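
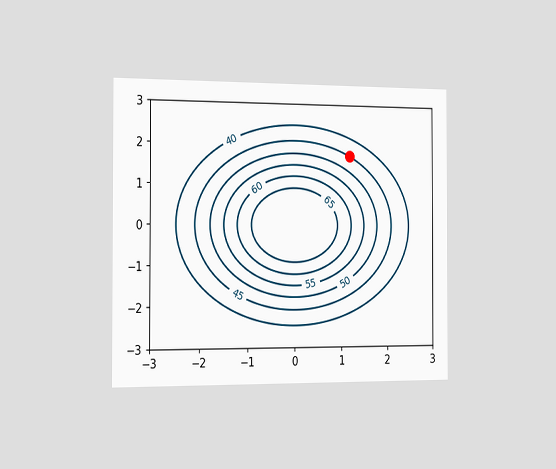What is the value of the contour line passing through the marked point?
45

The chart is viewed slightly from the left. The marked point sits on the contour labelled 45.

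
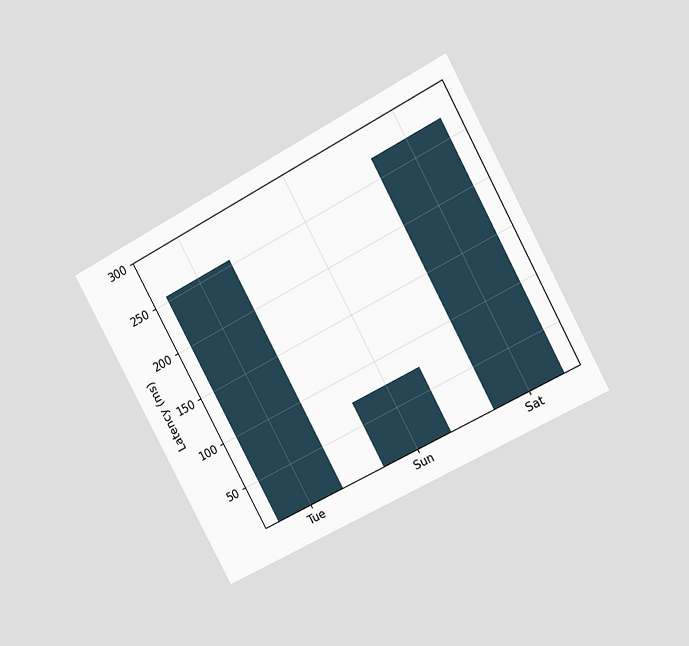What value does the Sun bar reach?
75ms

The chart is tilted about 28° counter-clockwise and viewed at a slight angle. Reading along the chart's y-axis, the Sun bar reaches 75ms.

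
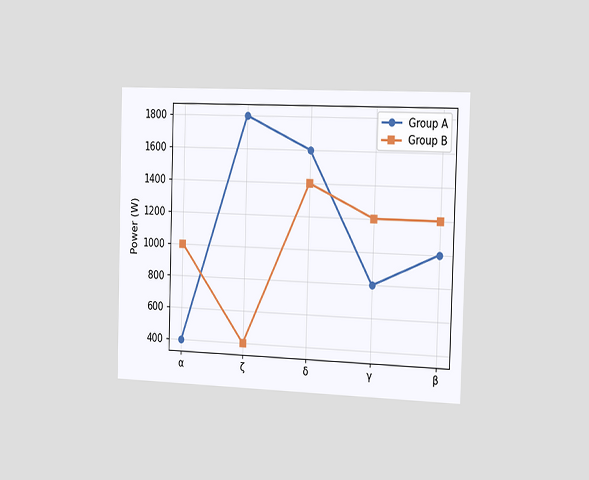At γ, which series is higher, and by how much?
The chart is viewed slightly from the right. At γ, Group B sits above the other line by 400W.

Group B, by 400W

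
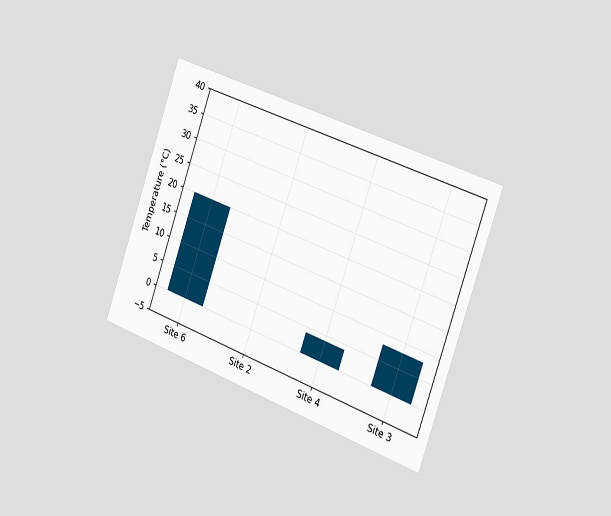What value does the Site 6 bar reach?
The chart is tilted about 20° clockwise and viewed slightly from the right. Reading along the chart's y-axis, the Site 6 bar reaches 20°C.

20°C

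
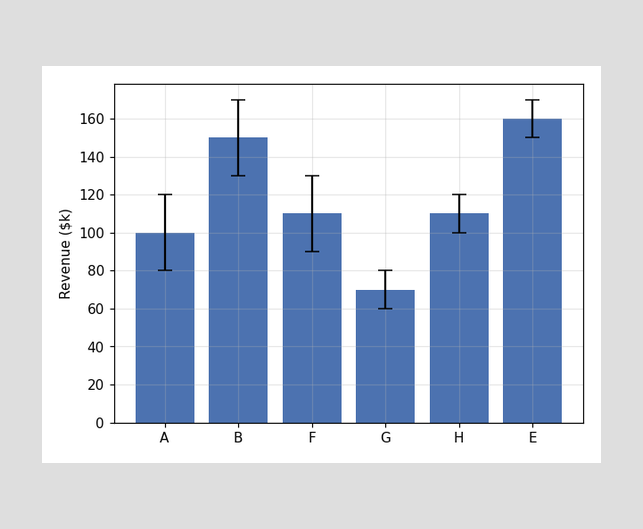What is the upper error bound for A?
$120k

The A bar's upper whisker reaches $120k.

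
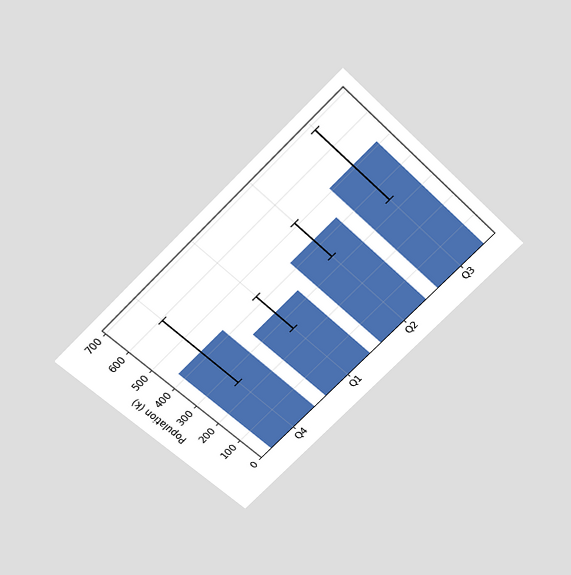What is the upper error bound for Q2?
510k

The chart is tilted about 45° counter-clockwise and viewed slightly from above. The Q2 bar's upper whisker reaches 510k.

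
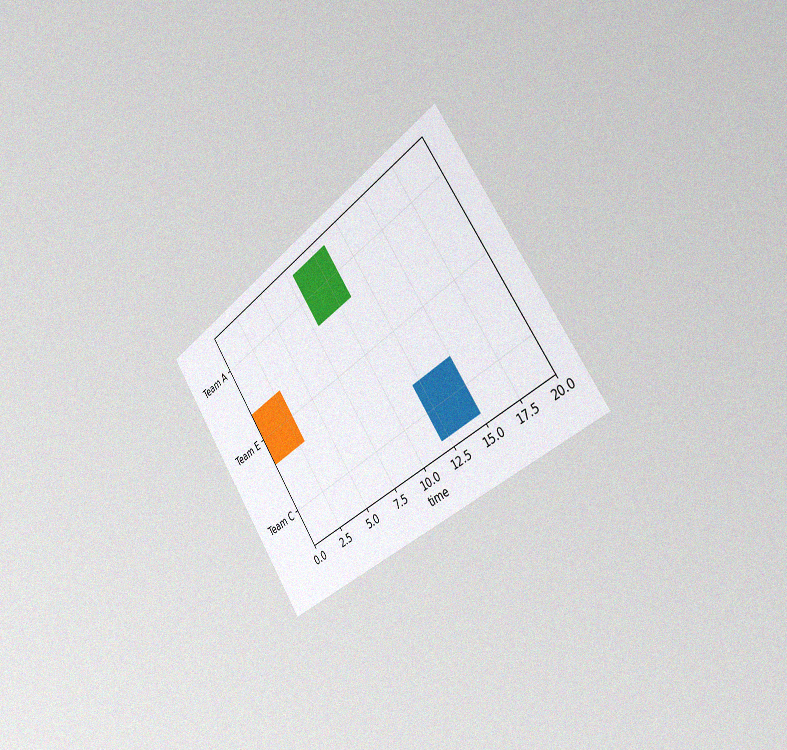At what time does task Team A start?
The chart is tilted about 35° counter-clockwise and viewed slightly from the right, with some photo noise. The Team A bar begins at t=8.

8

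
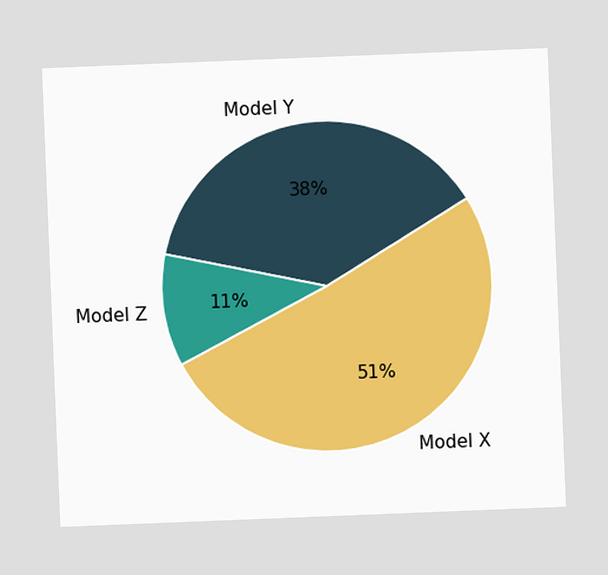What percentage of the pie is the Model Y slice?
The chart is tilted about 2° counter-clockwise. The Model Y slice takes up 38% of the pie.

38%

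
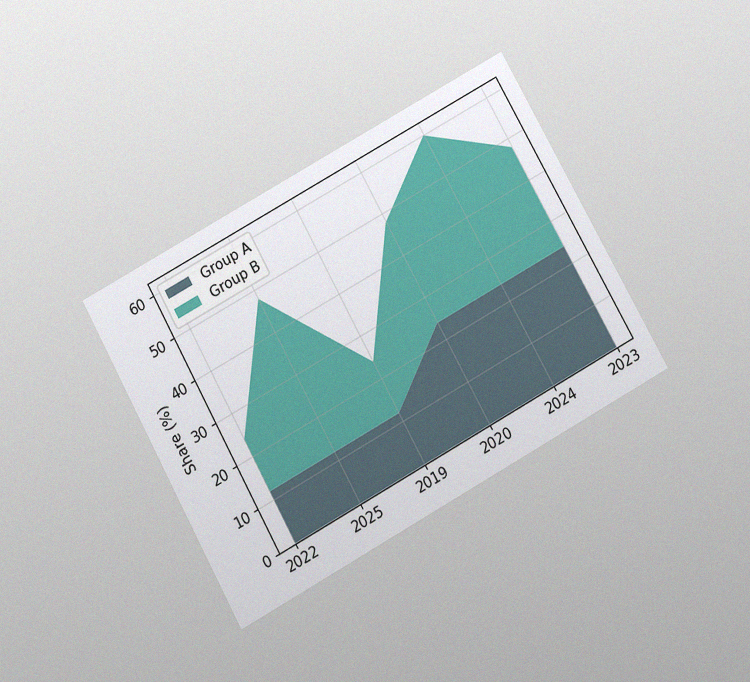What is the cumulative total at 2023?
48%

The chart is tilted about 29° counter-clockwise and viewed slightly from below, with some photo noise. The stacked total at 2023 reaches 48%.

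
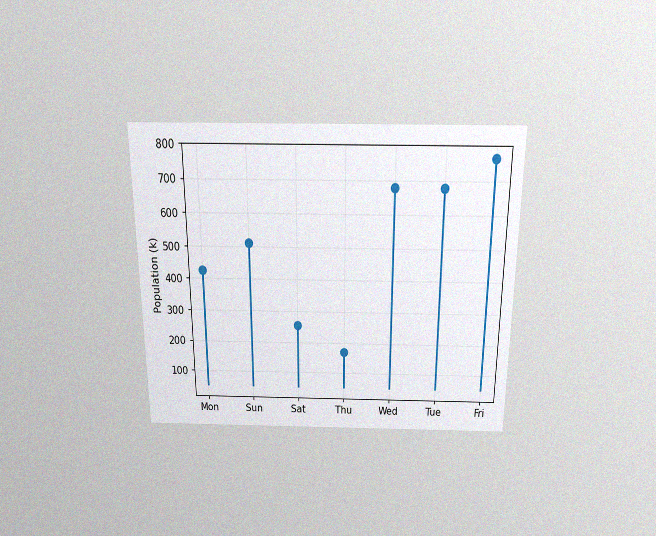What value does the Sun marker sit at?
510k

The chart is viewed slightly from above, with some photo noise. The Sun marker sits at 510k.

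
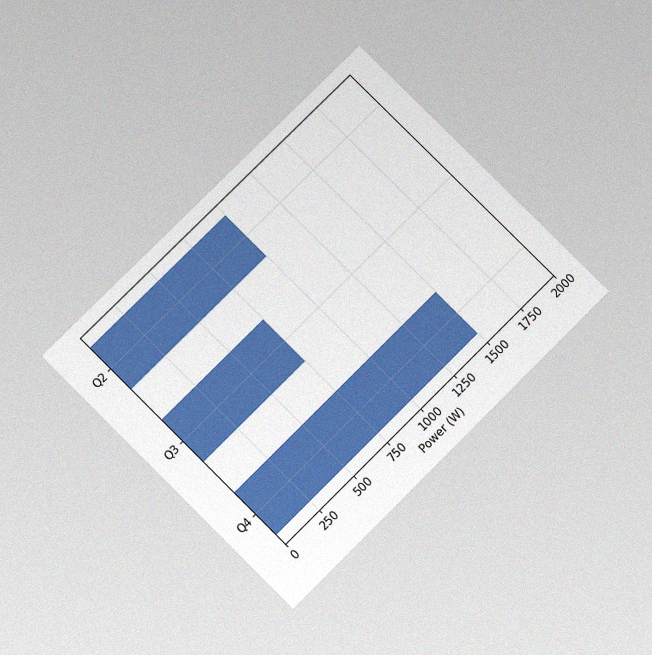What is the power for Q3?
The chart is tilted about 45° counter-clockwise and viewed slightly from below, with some photo noise. Reading along the chart's x-axis, the Q3 bar reaches 750W.

750W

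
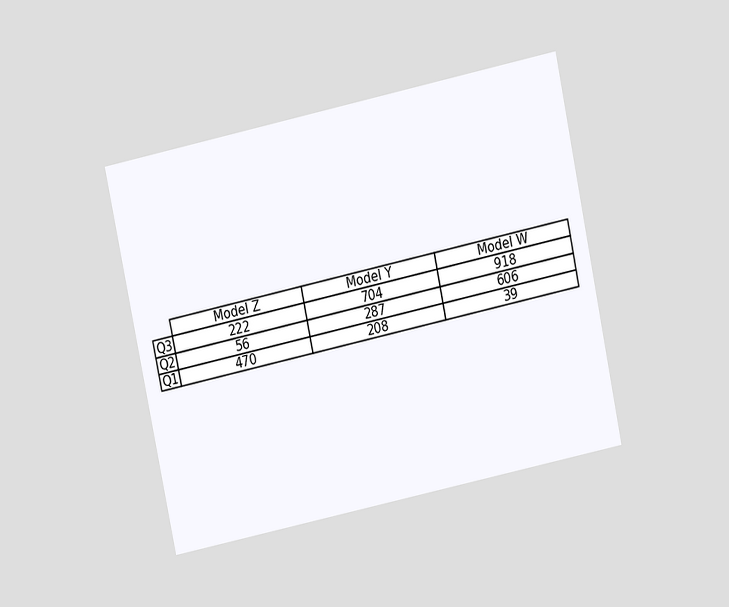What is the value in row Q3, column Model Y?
The chart is tilted about 12° counter-clockwise and viewed slightly from above. The (Q3, Model Y) cell reads 704.

704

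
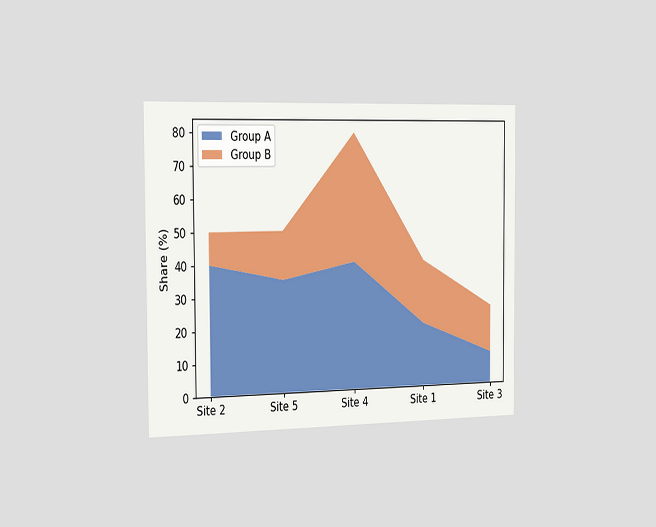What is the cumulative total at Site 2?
The chart is viewed slightly from the left. The stacked total at Site 2 reaches 50%.

50%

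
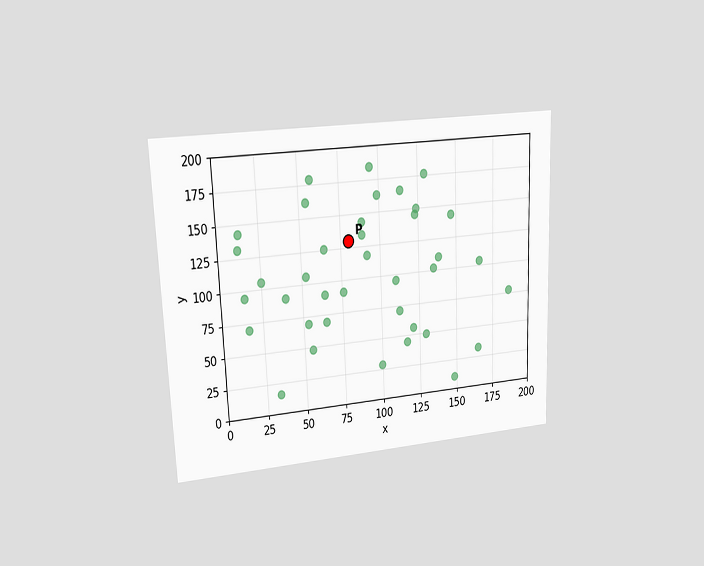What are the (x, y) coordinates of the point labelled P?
The chart is tilted about 2° counter-clockwise and viewed at a slight angle. Following the gridlines from P to each axis, P sits at (80, 130).

(80, 130)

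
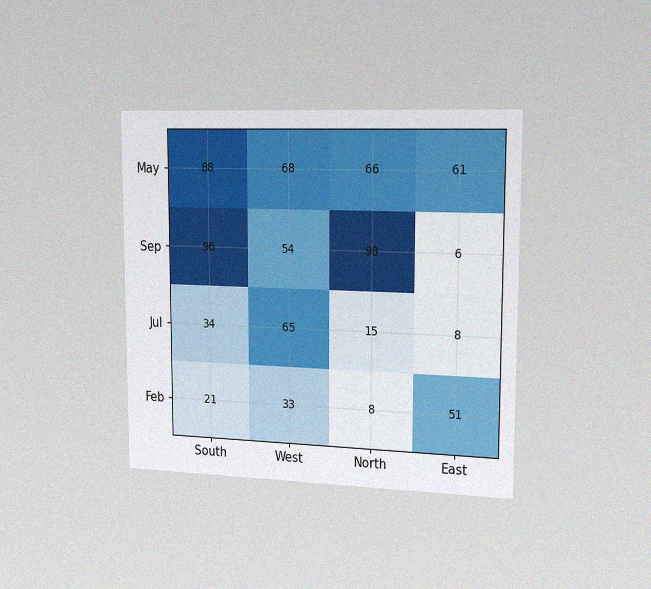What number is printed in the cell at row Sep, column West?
54

The chart is viewed slightly from the right, with some photo noise. The (Sep, West) cell reads 54.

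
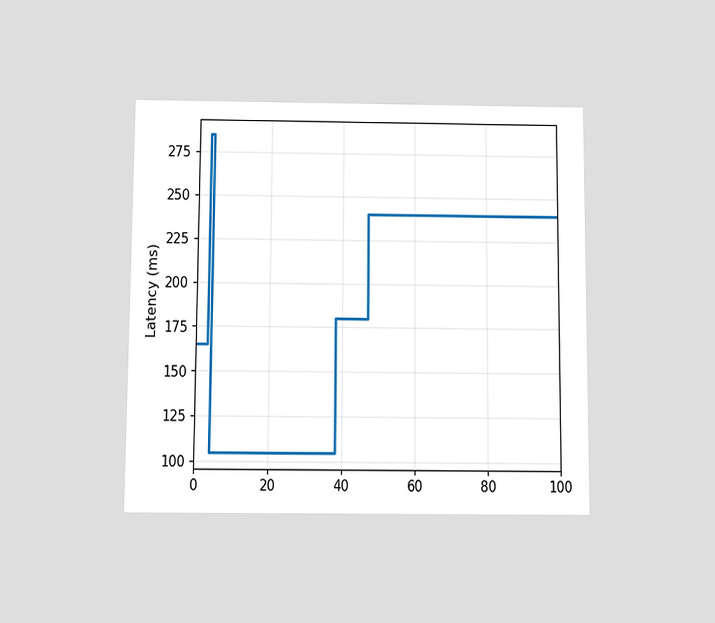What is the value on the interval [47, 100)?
240ms

The chart is viewed slightly from below. On [47, 100) the step sits at 240ms.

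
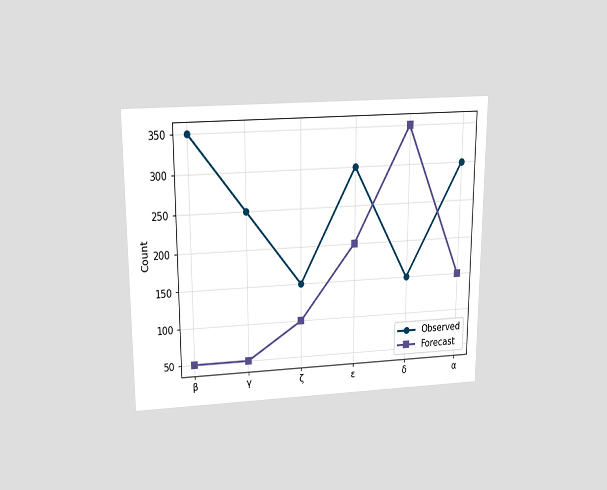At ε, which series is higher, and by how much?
The chart is viewed slightly from above. At ε, Observed sits above the other line by 100.

Observed, by 100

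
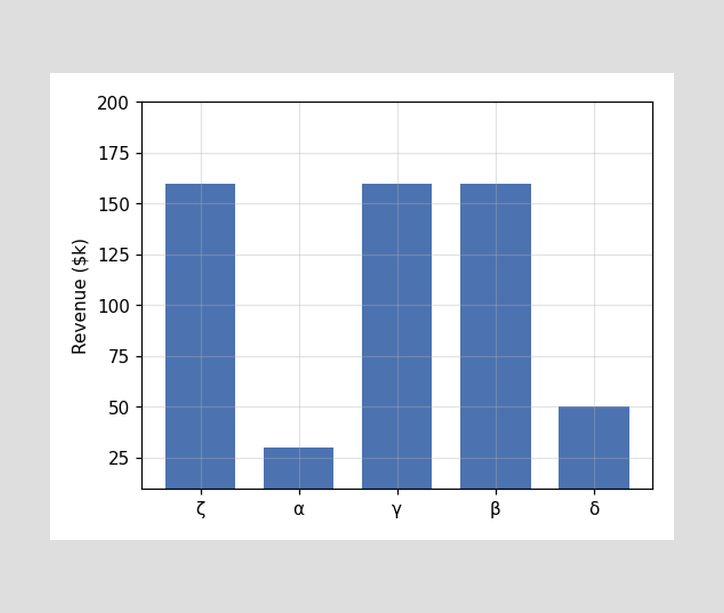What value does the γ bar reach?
$160k

Reading along the chart's y-axis, the γ bar reaches $160k.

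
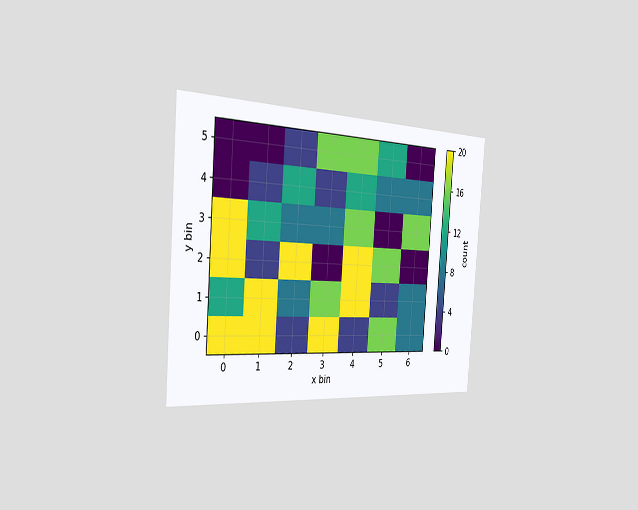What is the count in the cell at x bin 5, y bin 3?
0

The chart is tilted about 4° clockwise and viewed slightly from the left. Matching the cell (5, 3) against the colorbar gives 0.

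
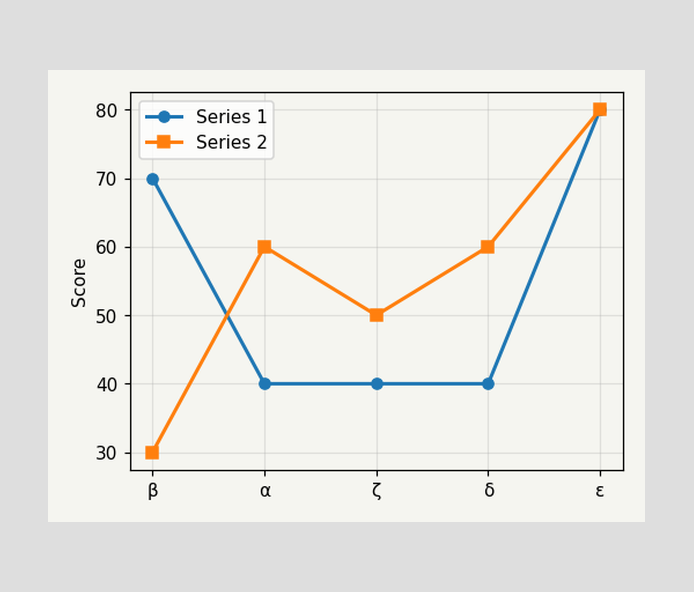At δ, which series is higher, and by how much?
At δ, Series 2 sits above the other line by 20.

Series 2, by 20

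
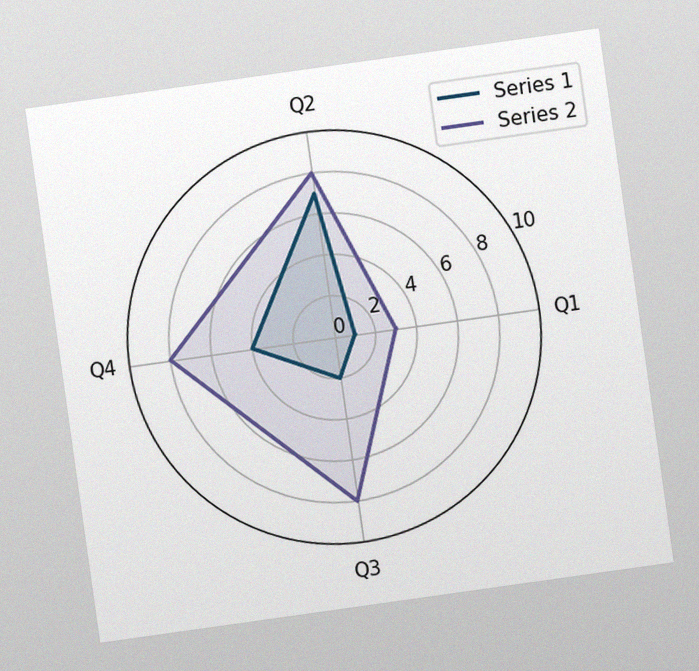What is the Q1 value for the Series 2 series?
The chart is tilted about 8° counter-clockwise, with some photo noise. On the Q1 axis, Series 2 reaches 3.

3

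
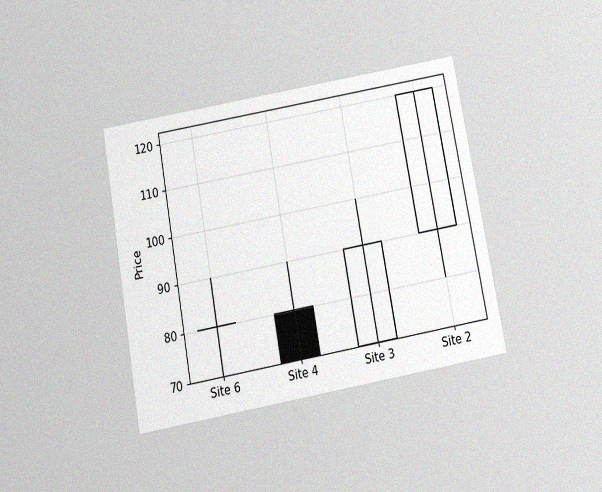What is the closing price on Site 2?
120

The chart is tilted about 10° counter-clockwise and viewed slightly from below, with some photo noise. The Site 2 candle closes at 120.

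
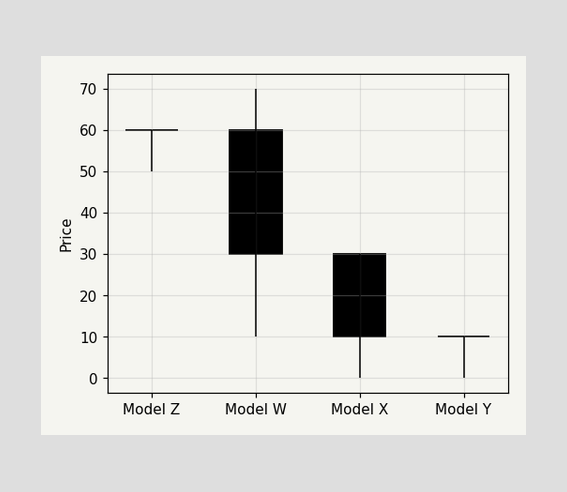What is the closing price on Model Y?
The Model Y candle closes at 10.

10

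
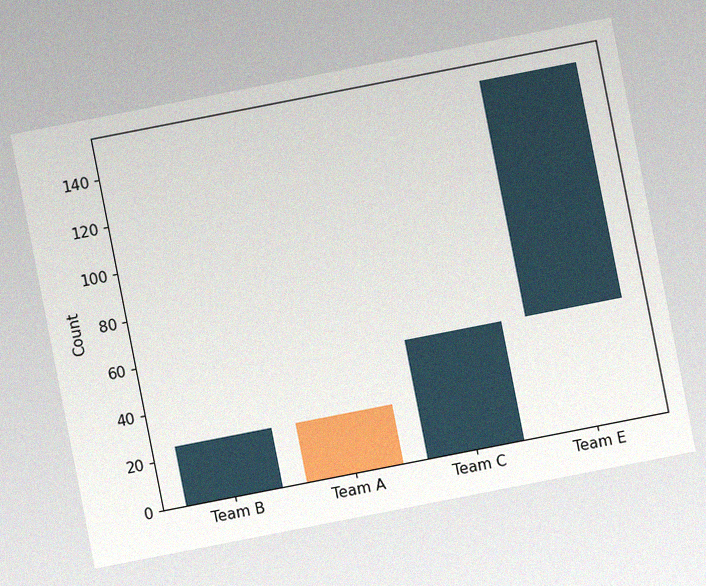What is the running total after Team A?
0

The chart is tilted about 11° counter-clockwise, with some photo noise. After Team A the running total reaches 0.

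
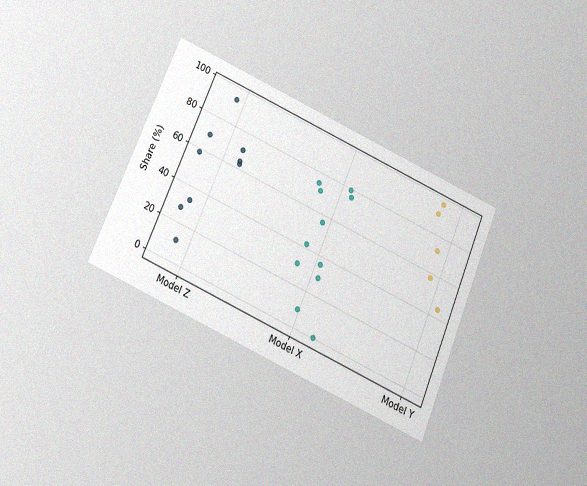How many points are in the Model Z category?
9

The chart is tilted about 23° clockwise and viewed slightly from below, with some photo noise. Counting the markers in the Model Z column gives 9.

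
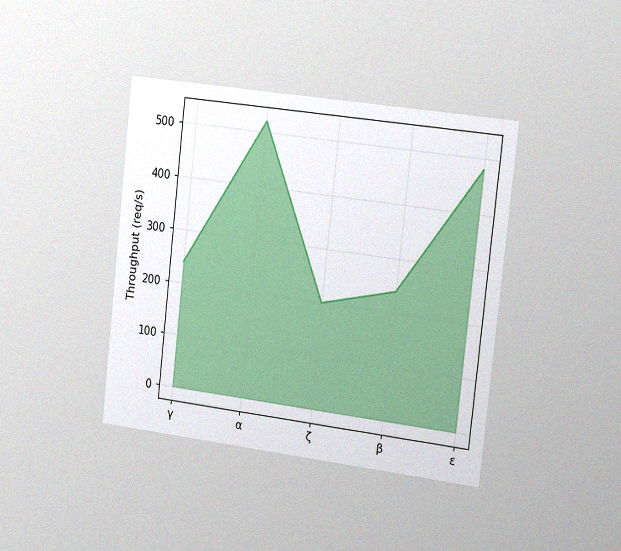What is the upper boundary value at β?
240req/s

The chart is tilted about 6° clockwise and viewed slightly from the right, with some photo noise. At β the upper boundary is at 240req/s.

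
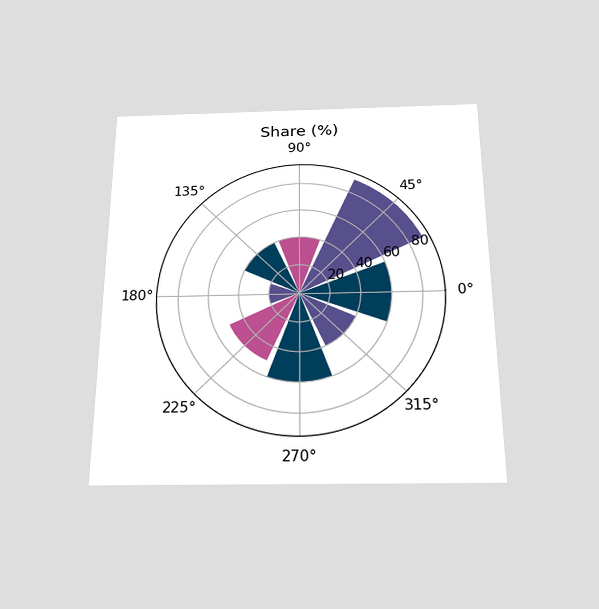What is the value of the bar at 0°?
60%

The chart is viewed slightly from below. The bar at 0° reaches 60% on the radial axis.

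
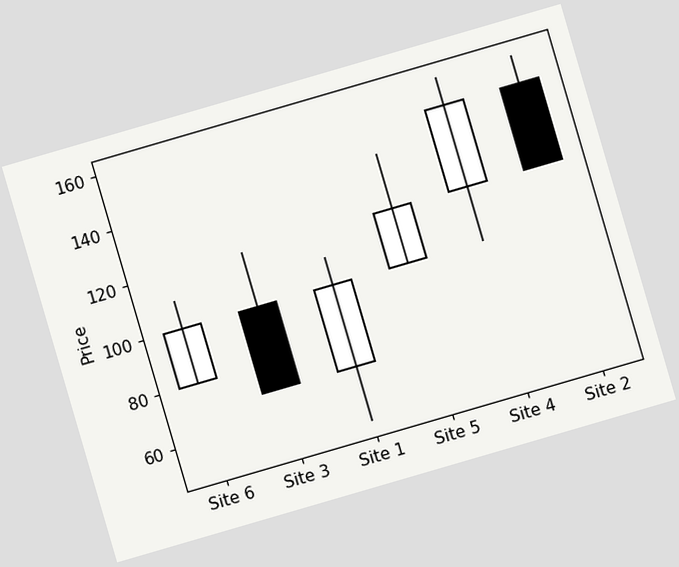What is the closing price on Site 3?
70

The chart is tilted about 16° counter-clockwise. The Site 3 candle closes at 70.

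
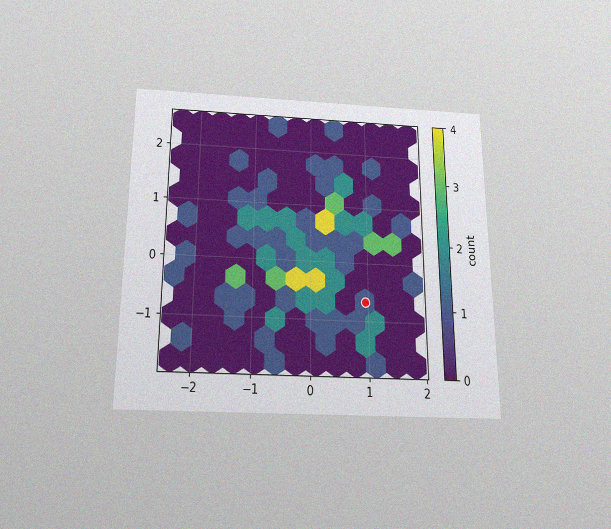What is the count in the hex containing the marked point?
1

The chart is viewed slightly from below, with some photo noise. The marked hex reads 1 on the colorbar.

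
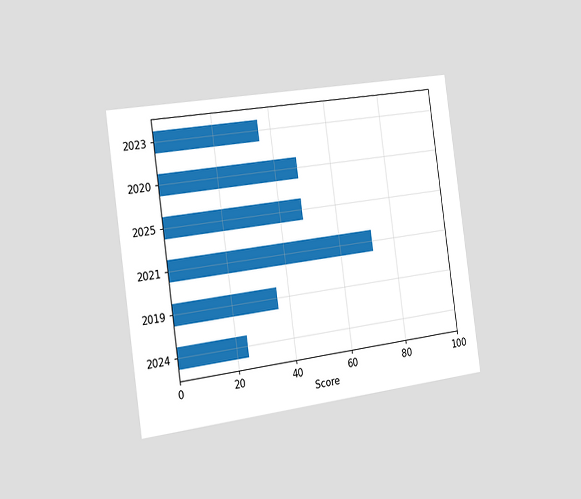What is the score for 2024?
24

The chart is tilted about 8° counter-clockwise and viewed slightly from the left. Reading along the chart's x-axis, the 2024 bar reaches 24.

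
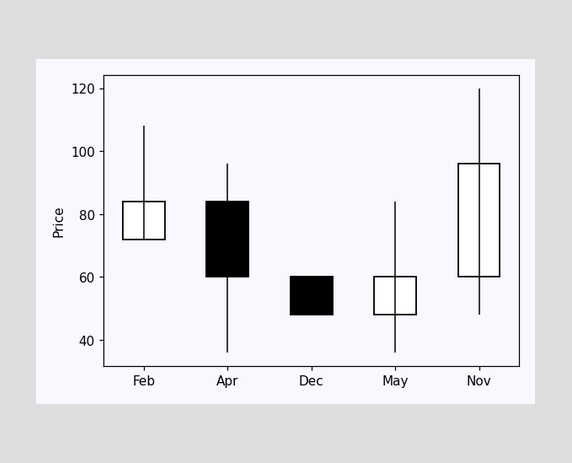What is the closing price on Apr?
60

The Apr candle closes at 60.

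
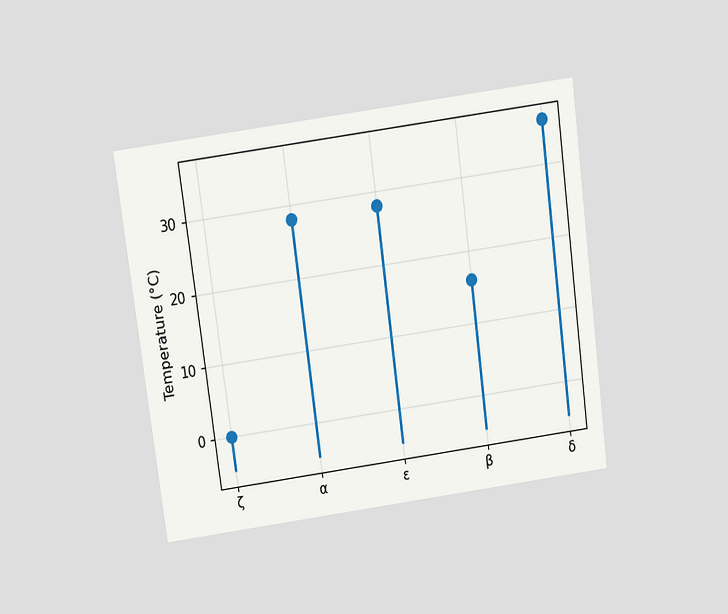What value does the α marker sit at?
The chart is tilted about 8° counter-clockwise and viewed slightly from above. The α marker sits at 28°C.

28°C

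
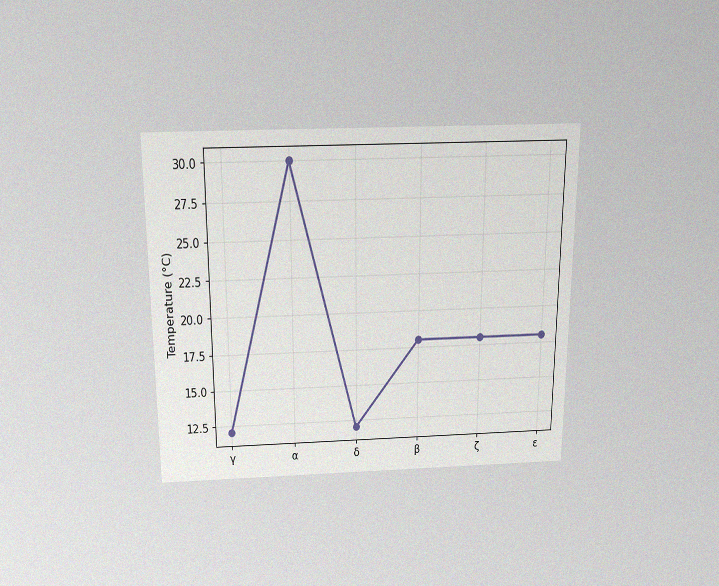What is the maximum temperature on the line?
The chart is viewed slightly from above, with some photo noise. The highest point is at α, and reading across to the y-axis gives 30°C.

30°C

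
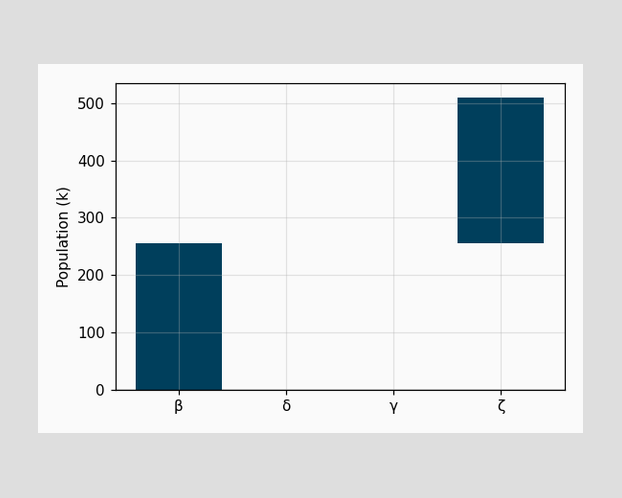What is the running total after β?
After β the running total reaches 255k.

255k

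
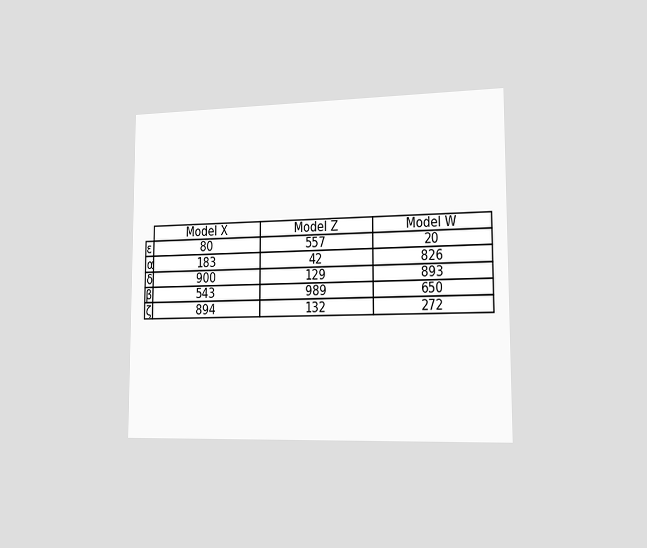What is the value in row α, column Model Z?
The chart is viewed slightly from the right. The (α, Model Z) cell reads 42.

42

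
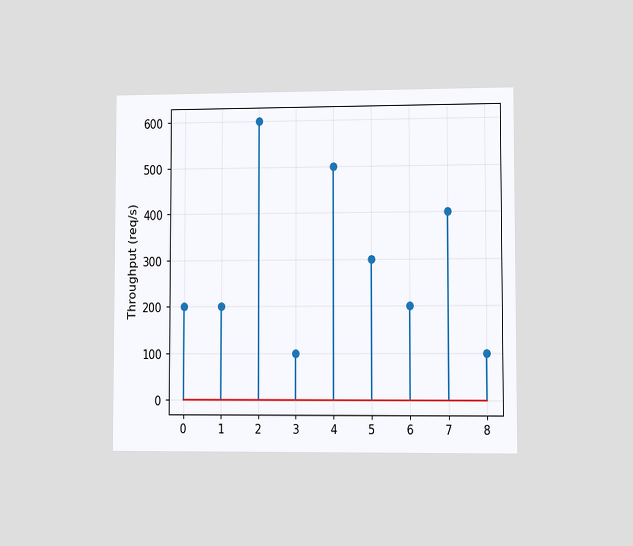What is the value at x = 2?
600req/s

The chart is viewed at a slight angle. The stem at x=2 reaches 600req/s.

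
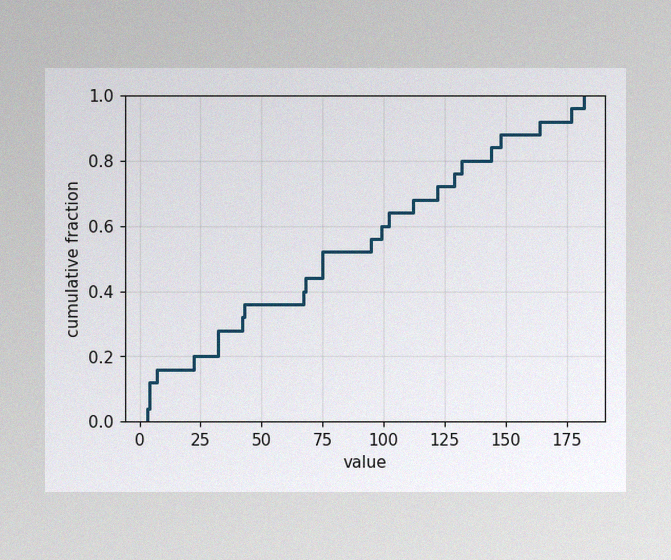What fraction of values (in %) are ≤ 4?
The image has some photo noise and uneven lighting. At x=4 the ECDF step is at 12%.

12%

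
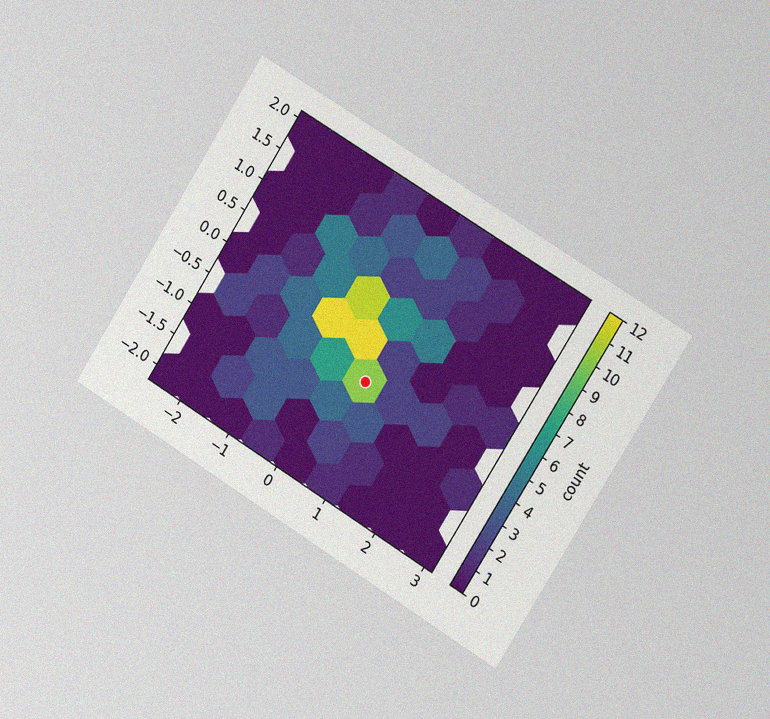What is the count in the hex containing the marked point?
10

The chart is tilted about 32° clockwise and viewed slightly from the right, with some photo noise. The marked hex reads 10 on the colorbar.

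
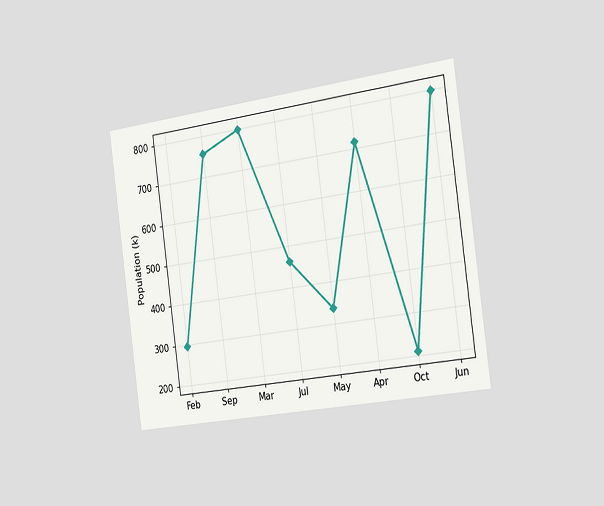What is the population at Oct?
210k

The chart is tilted about 8° counter-clockwise and viewed slightly from the right. At Oct, the line is at 210k.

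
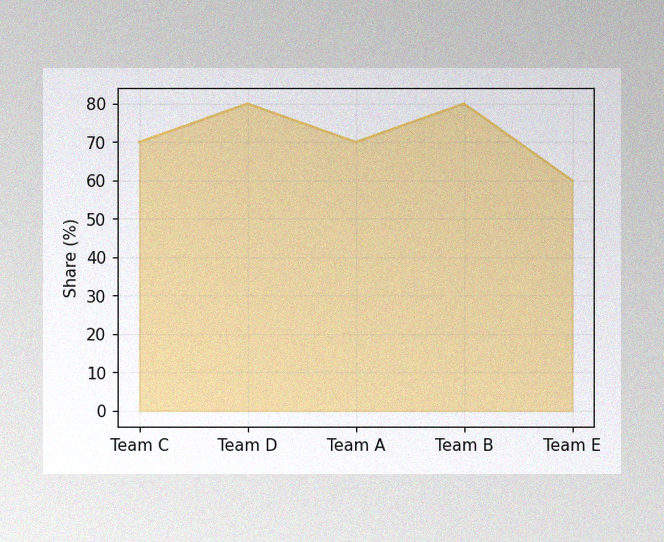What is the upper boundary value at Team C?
70%

The image has some photo noise and uneven lighting. At Team C the upper boundary is at 70%.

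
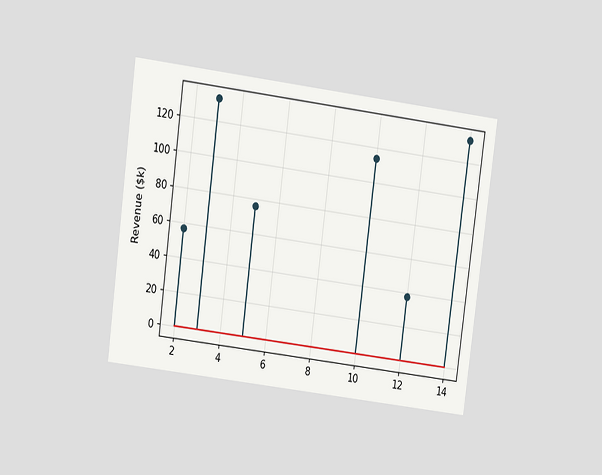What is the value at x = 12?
$38k

The chart is tilted about 7° clockwise and viewed at a slight angle. The stem at x=12 reaches $38k.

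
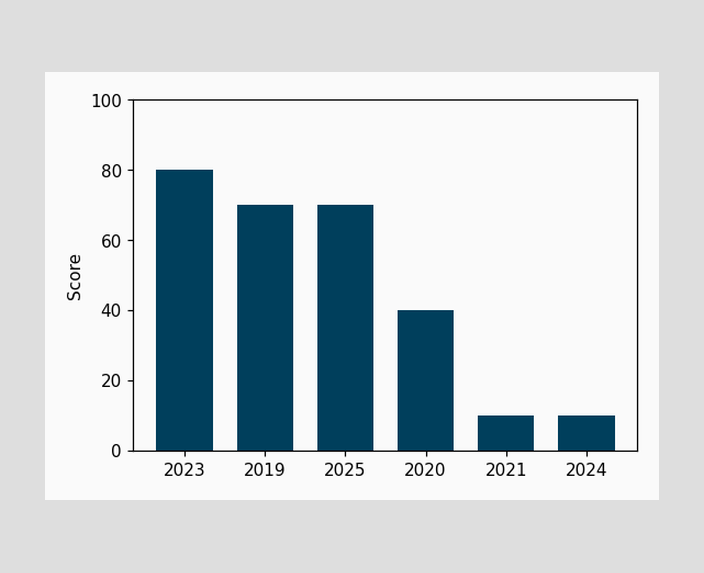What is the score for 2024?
10

Reading along the chart's y-axis, the 2024 bar reaches 10.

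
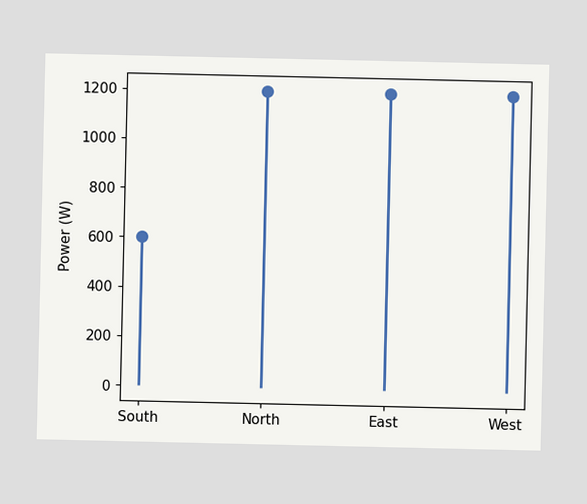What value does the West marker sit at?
1200W

The West marker sits at 1200W.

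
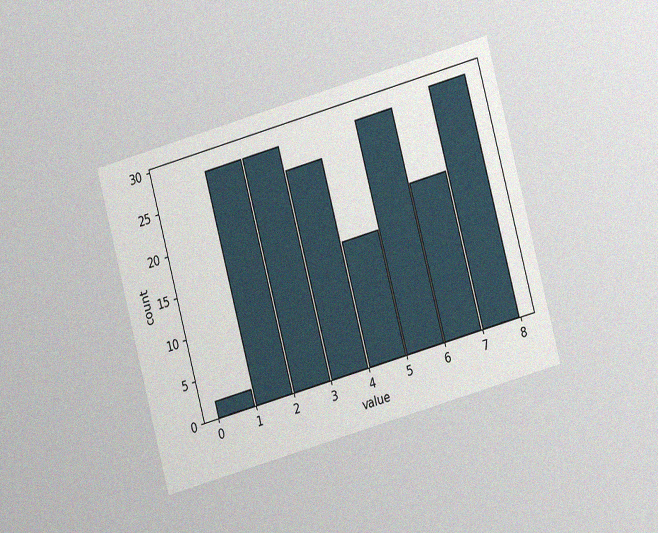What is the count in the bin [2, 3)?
28

The chart is tilted about 15° counter-clockwise and viewed at a slight angle, with some photo noise. The [2, 3) bin has height 28.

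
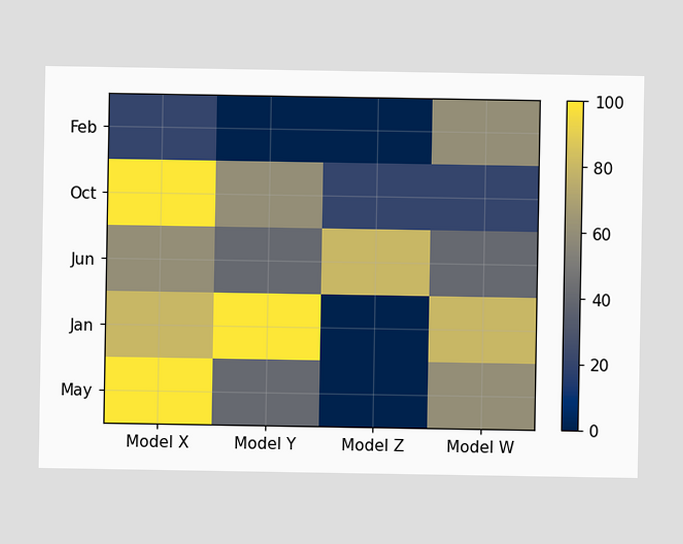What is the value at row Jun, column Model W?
Matching cell (Jun, Model W) against the colorbar gives 40.

40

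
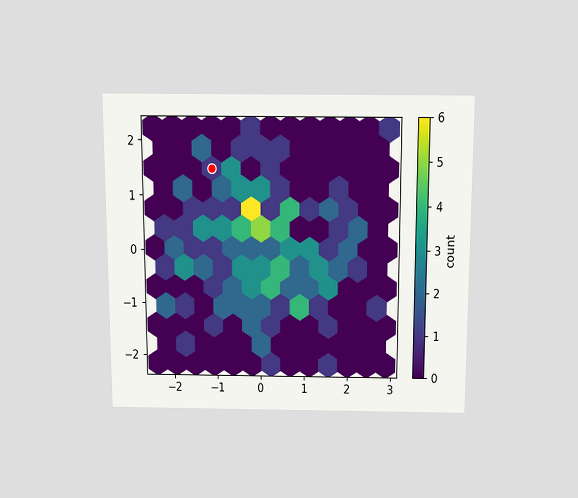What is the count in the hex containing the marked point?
The chart is viewed slightly from above. The marked hex reads 1 on the colorbar.

1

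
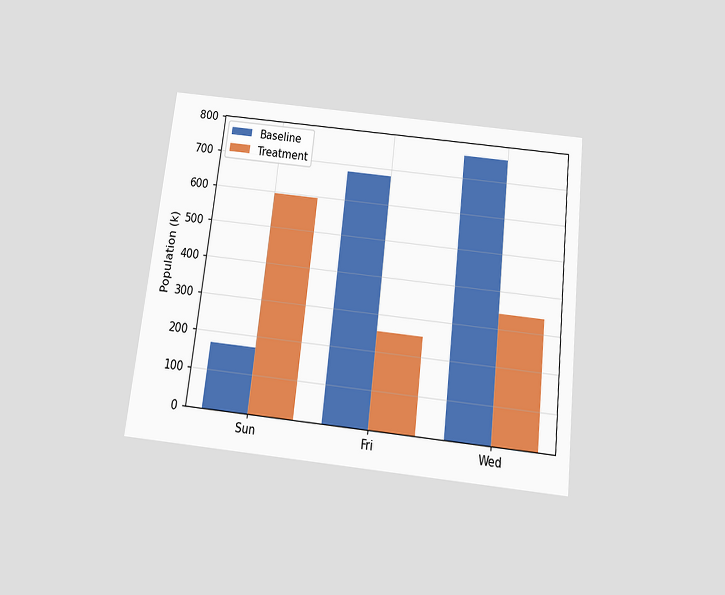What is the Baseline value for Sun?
The chart is tilted about 7° clockwise and viewed slightly from below. The Baseline bar at Sun reaches 170k on the y-axis.

170k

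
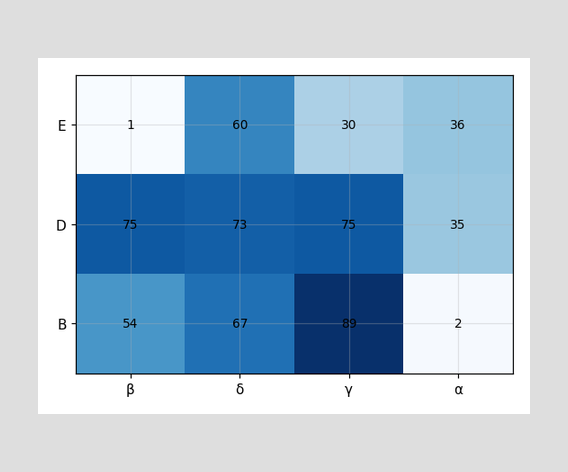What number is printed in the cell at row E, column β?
1

The (E, β) cell reads 1.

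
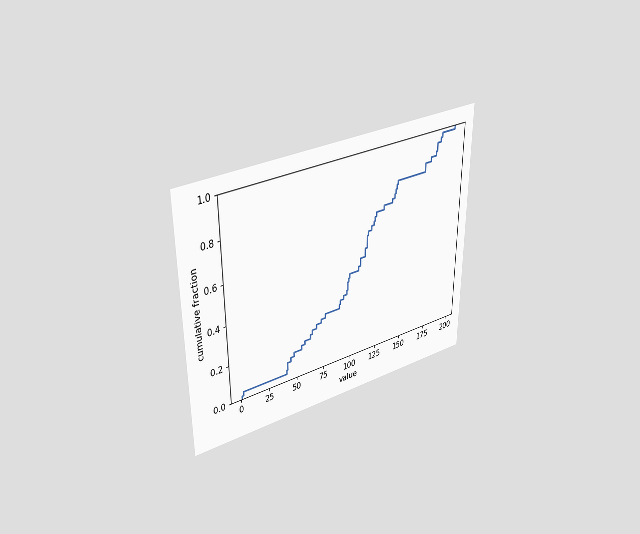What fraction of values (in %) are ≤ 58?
The chart is viewed slightly from above. At x=58 the ECDF step is at 18%.

18%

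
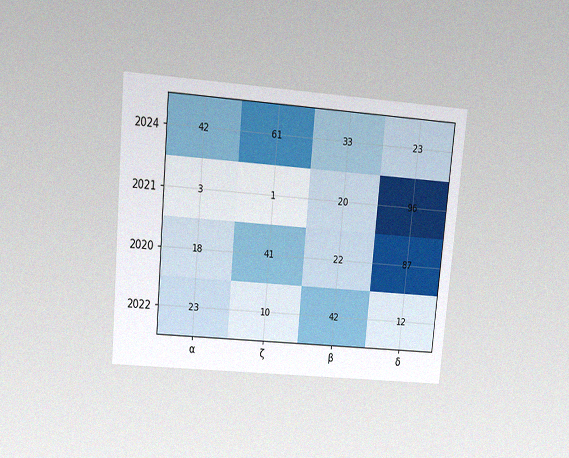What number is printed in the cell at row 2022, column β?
The chart is tilted about 5° clockwise and viewed slightly from above, with some photo noise. The (2022, β) cell reads 42.

42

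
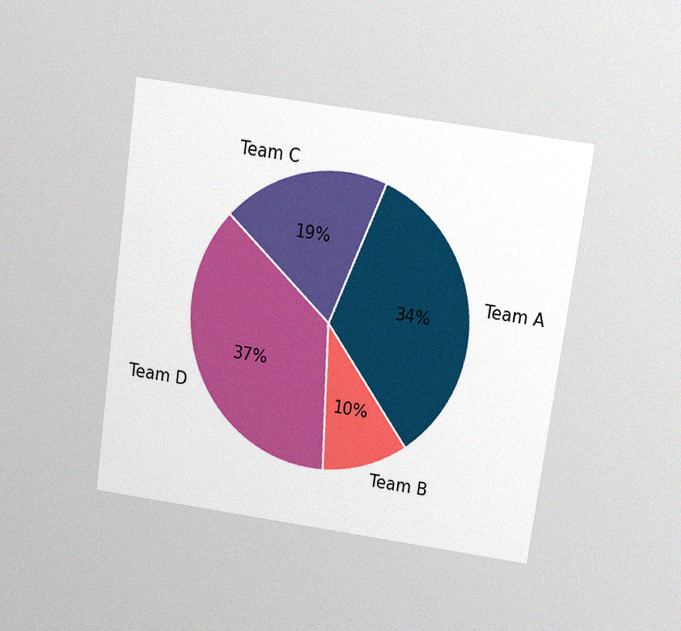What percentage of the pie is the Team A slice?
34%

The chart is tilted about 8° clockwise and viewed slightly from above, with some photo noise. The Team A slice takes up 34% of the pie.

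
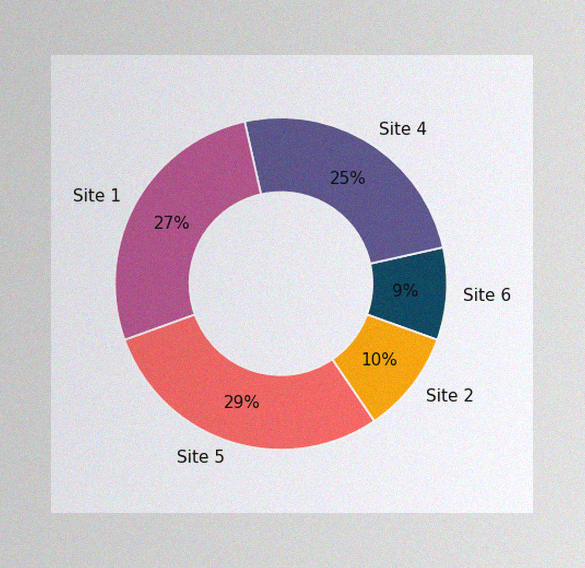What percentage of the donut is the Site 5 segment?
The image has some photo noise and uneven lighting. The Site 5 segment takes up 29% of the ring.

29%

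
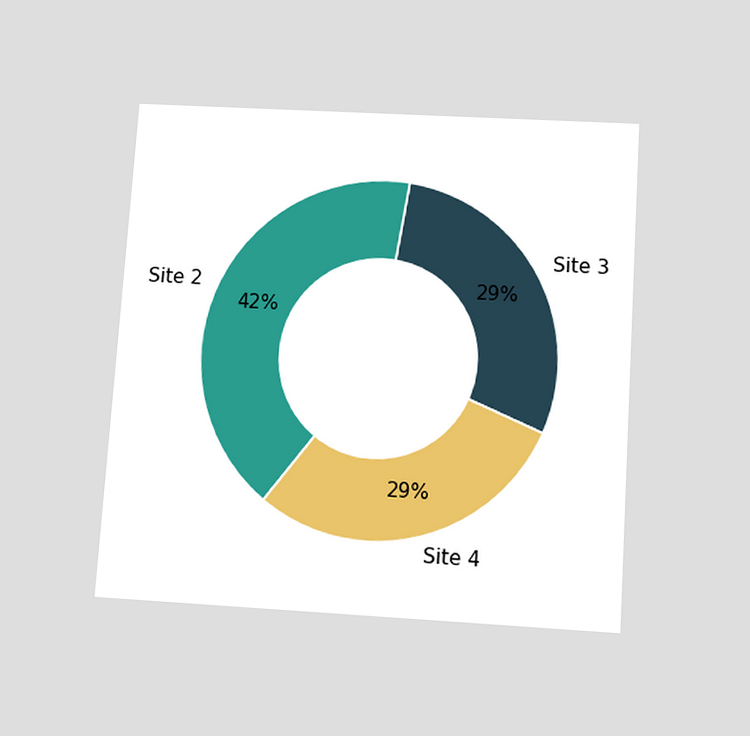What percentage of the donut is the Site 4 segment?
The chart is tilted about 4° clockwise and viewed slightly from below. The Site 4 segment takes up 29% of the ring.

29%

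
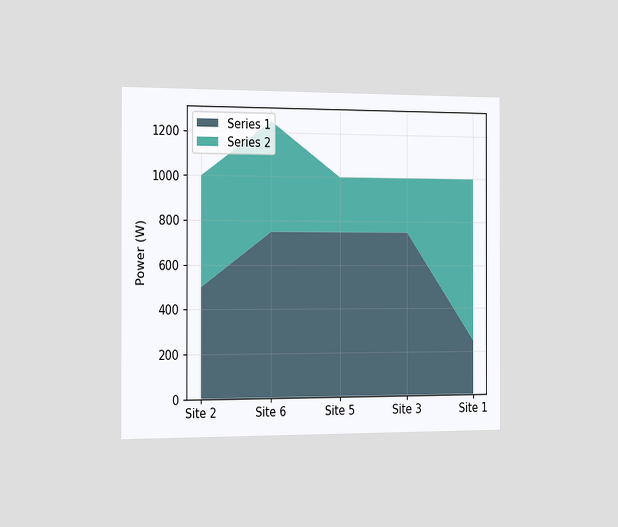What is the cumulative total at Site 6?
1250W

The chart is viewed slightly from the left. The stacked total at Site 6 reaches 1250W.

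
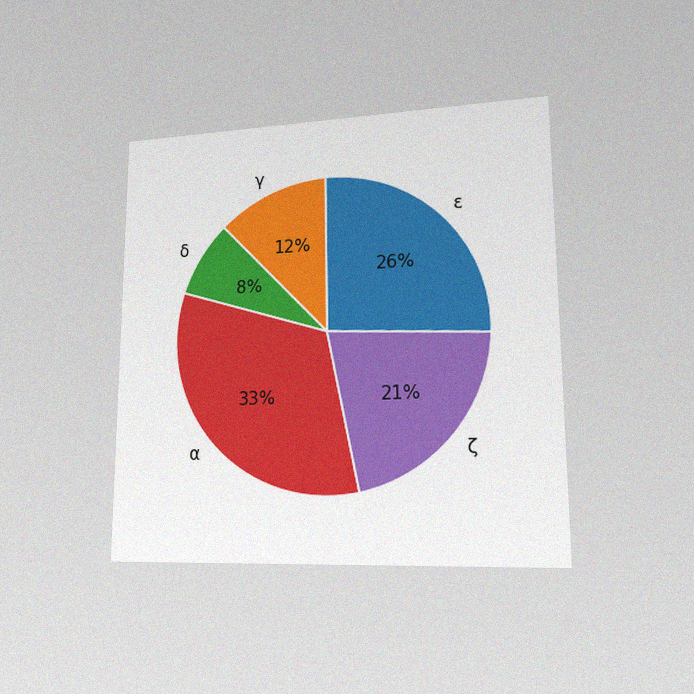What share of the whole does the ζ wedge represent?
The chart is viewed at a slight angle, with some photo noise. The ζ slice takes up 21% of the pie.

21%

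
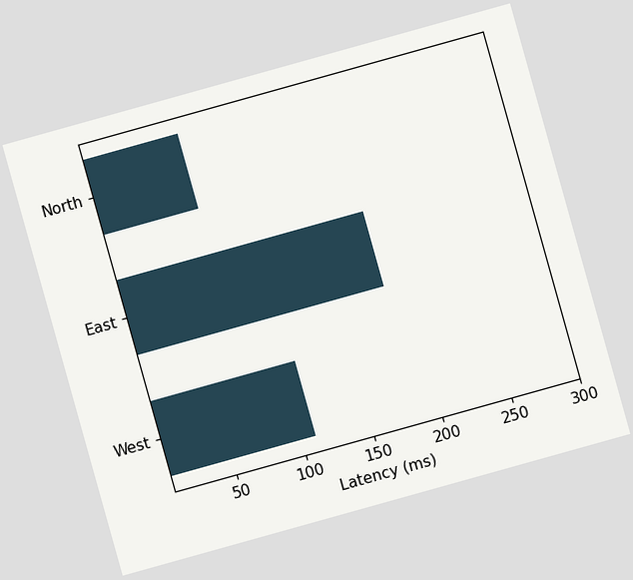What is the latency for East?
185ms

The chart is tilted about 16° counter-clockwise. Reading along the chart's x-axis, the East bar reaches 185ms.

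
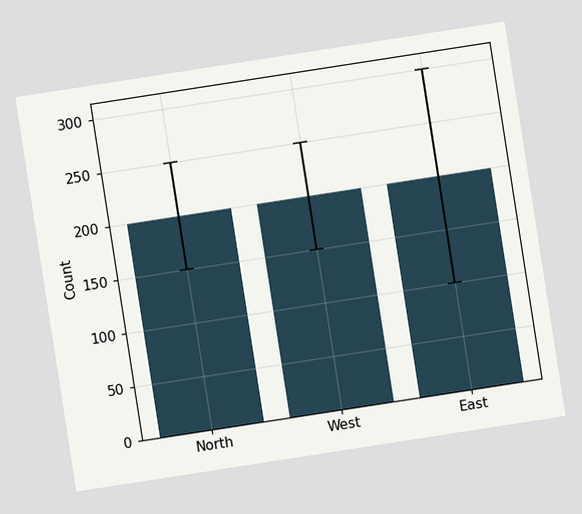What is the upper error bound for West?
250

The chart is tilted about 9° counter-clockwise. The West bar's upper whisker reaches 250.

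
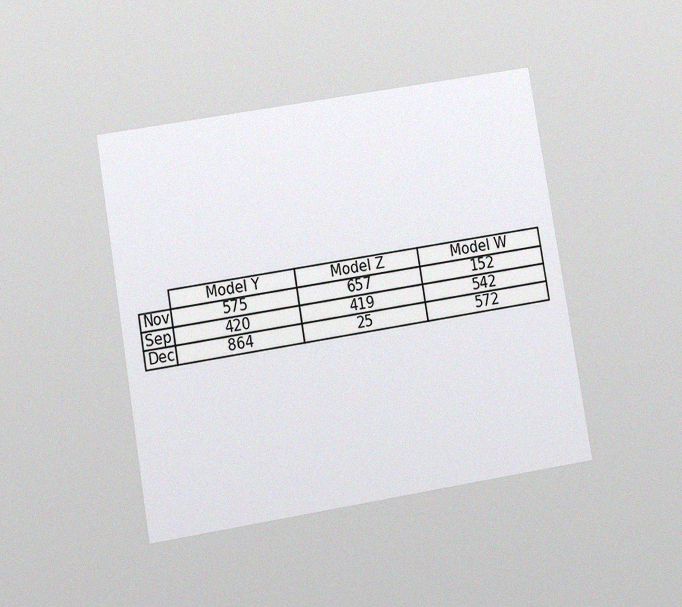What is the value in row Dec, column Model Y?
The chart is tilted about 9° counter-clockwise and viewed at a slight angle, with some photo noise. The (Dec, Model Y) cell reads 864.

864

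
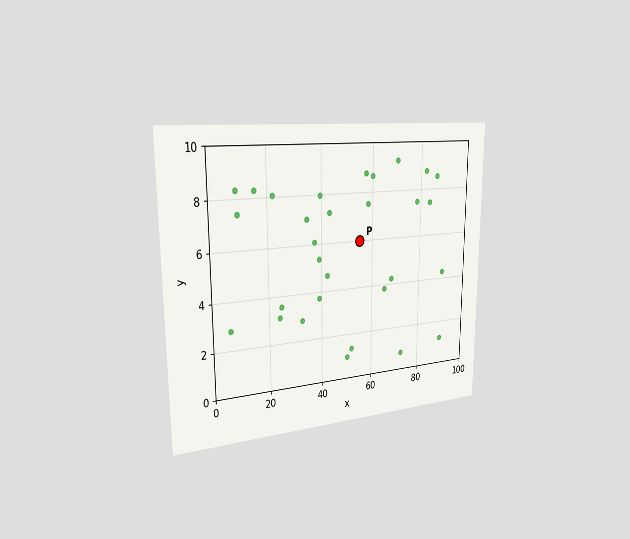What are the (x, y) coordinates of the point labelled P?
The chart is viewed slightly from the left. Following the gridlines from P to each axis, P sits at (55, 6).

(55, 6)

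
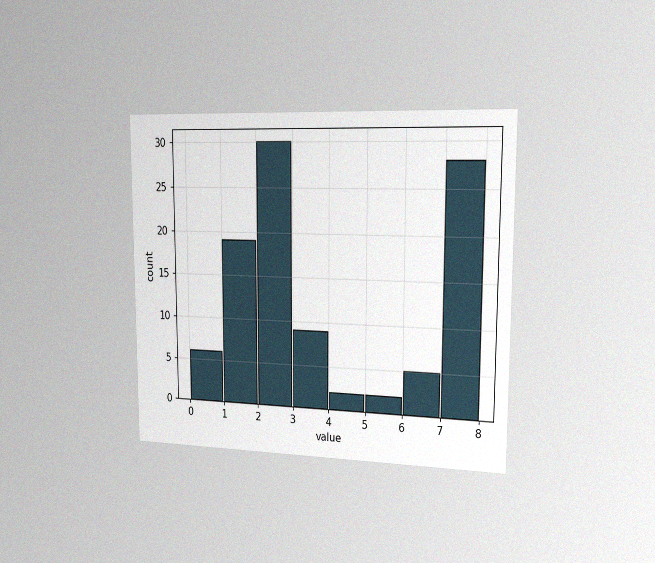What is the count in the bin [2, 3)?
30

The chart is viewed slightly from the right, with some photo noise. The [2, 3) bin has height 30.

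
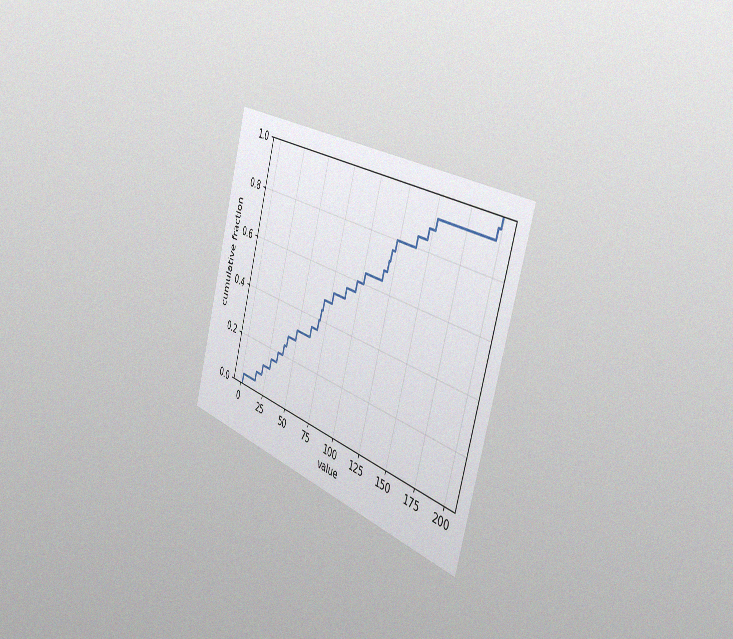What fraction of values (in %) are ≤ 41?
The chart is tilted about 16° clockwise and viewed slightly from the right, with some photo noise. At x=41 the ECDF step is at 28%.

28%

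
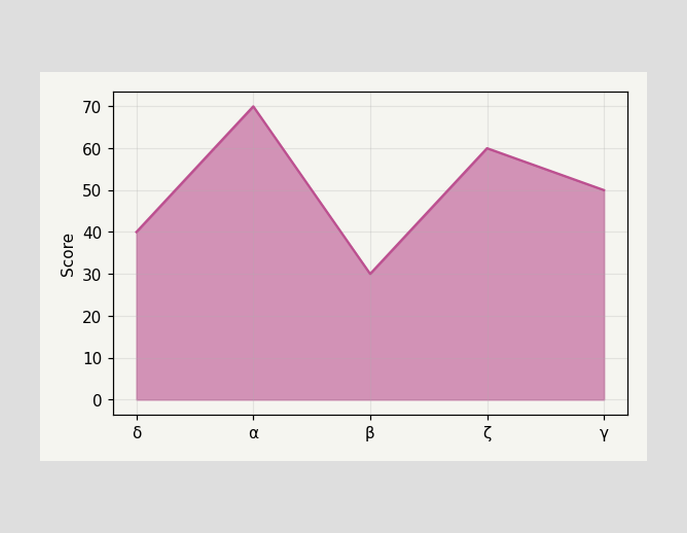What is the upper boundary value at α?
At α the upper boundary is at 70.

70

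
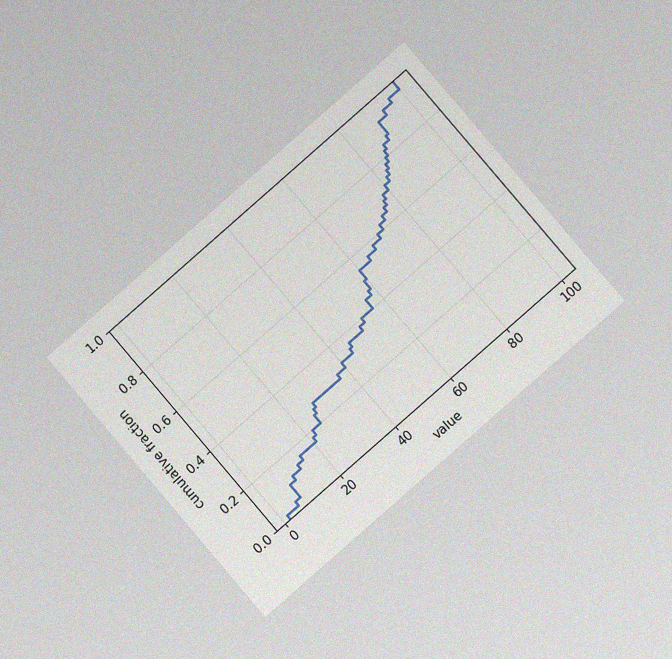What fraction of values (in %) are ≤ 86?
The chart is tilted about 41° counter-clockwise and viewed at a slight angle, with some photo noise. At x=86 the ECDF step is at 82%.

82%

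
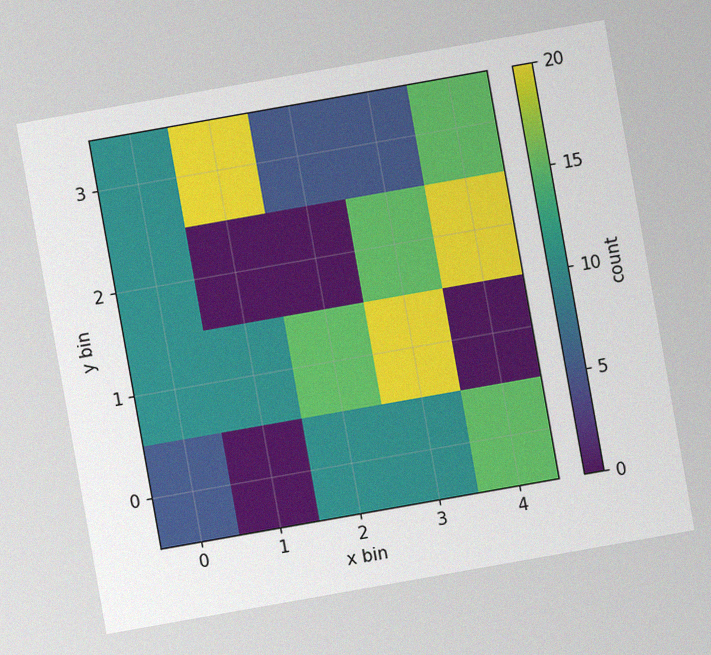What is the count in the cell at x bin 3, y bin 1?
The chart is tilted about 10° counter-clockwise, with some photo noise. Matching the cell (3, 1) against the colorbar gives 20.

20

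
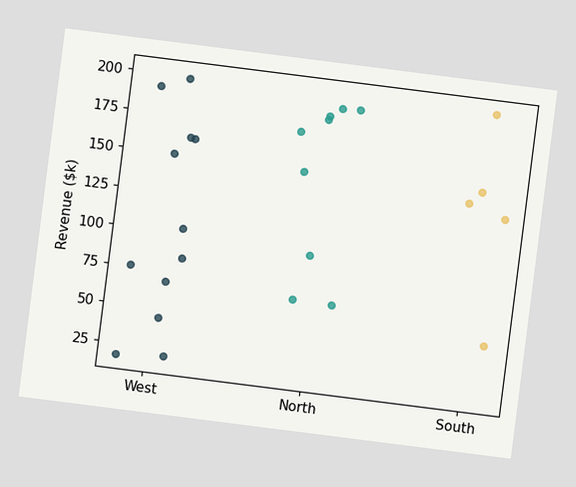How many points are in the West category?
12

The chart is tilted about 7° clockwise. Counting the markers in the West column gives 12.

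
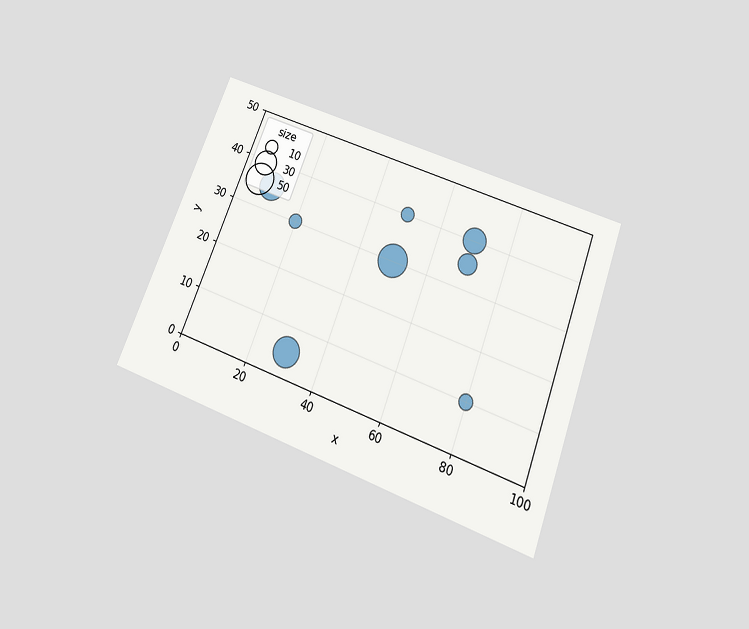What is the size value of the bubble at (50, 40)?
10

The chart is tilted about 21° clockwise and viewed slightly from below. Matching the bubble at (50, 40) against the size legend gives 10.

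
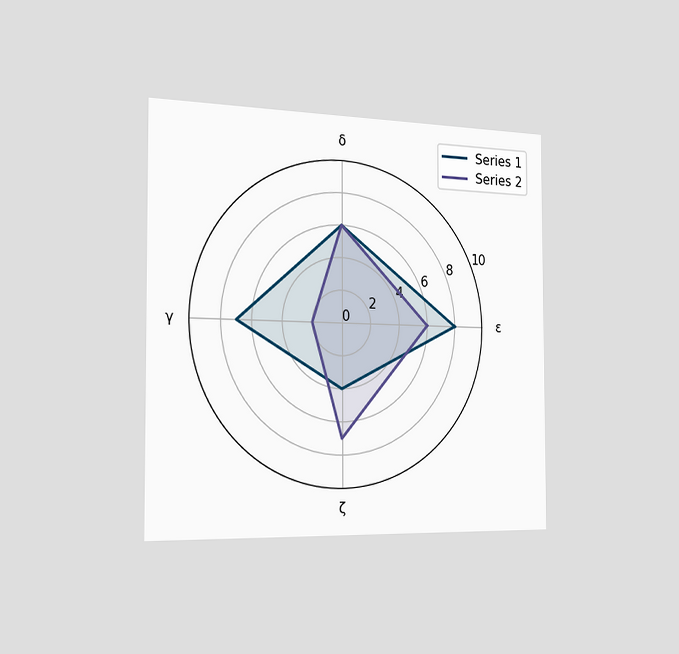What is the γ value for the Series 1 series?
7

The chart is viewed slightly from the left. On the γ axis, Series 1 reaches 7.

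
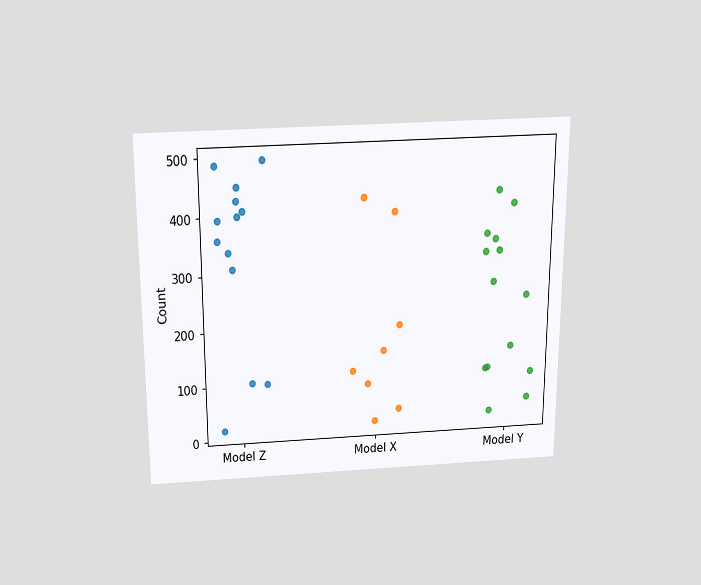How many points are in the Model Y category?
14

The chart is viewed slightly from above. Counting the markers in the Model Y column gives 14.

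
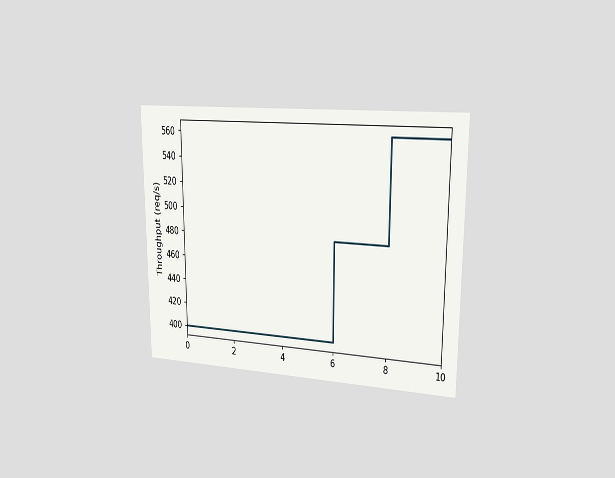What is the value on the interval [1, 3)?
400req/s

The chart is viewed slightly from the right. On [1, 3) the step sits at 400req/s.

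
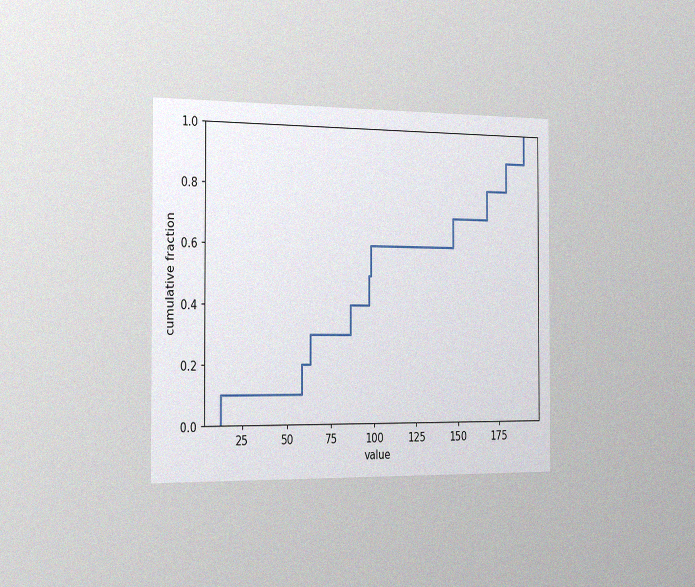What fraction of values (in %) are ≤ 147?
The chart is viewed slightly from the left, with some photo noise. At x=147 the ECDF step is at 70%.

70%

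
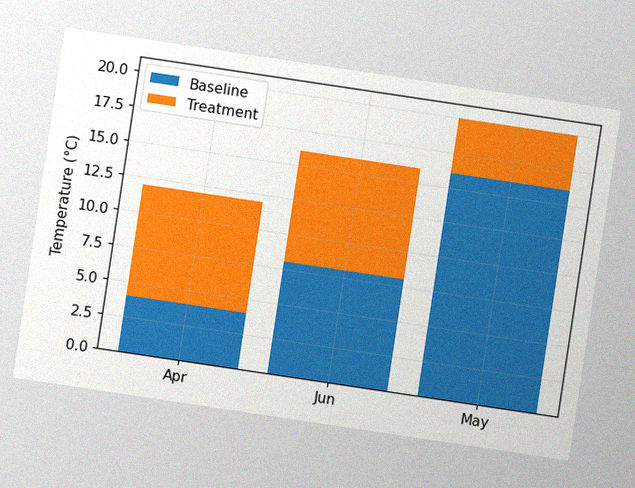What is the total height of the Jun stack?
16°C

The chart is tilted about 9° clockwise, with some photo noise. The Jun stack's top reaches 16°C on the y-axis.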